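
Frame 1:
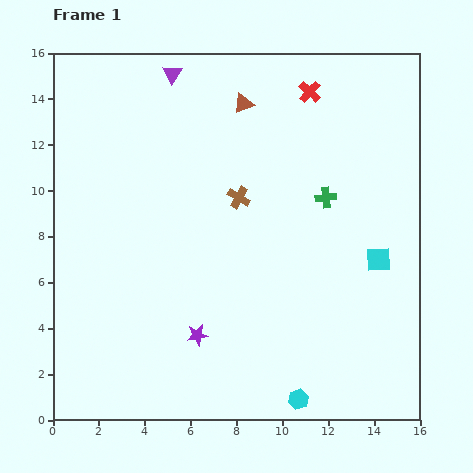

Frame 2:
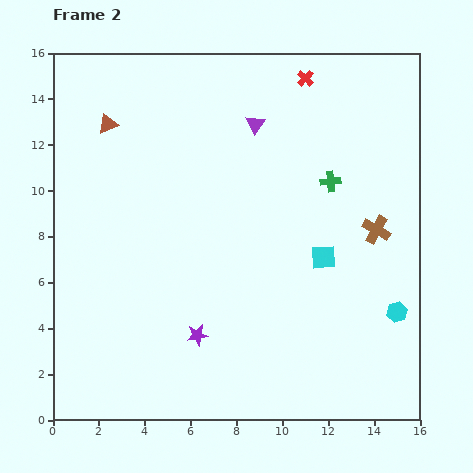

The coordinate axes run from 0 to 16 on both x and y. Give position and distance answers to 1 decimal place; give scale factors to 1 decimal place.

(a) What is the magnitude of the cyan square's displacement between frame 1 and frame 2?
2.4

The cyan square moved from (14.2, 7.0) to (11.8, 7.1), a distance of √(2.4² + 0.1²) ≈ 2.4.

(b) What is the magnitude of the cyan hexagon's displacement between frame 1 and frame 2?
5.7

The cyan hexagon moved from (10.7, 0.9) to (15.0, 4.7), a distance of √(4.3² + 3.8²) ≈ 5.7.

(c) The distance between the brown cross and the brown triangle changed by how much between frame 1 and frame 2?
+8.5

Distance in frame 1: 4.1. Distance in frame 2: 12.6.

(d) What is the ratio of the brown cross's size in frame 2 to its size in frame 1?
1.3×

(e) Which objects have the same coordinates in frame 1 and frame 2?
the purple star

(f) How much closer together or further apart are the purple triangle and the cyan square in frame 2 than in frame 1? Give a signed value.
-5.6

Distance in frame 1: 12.1. Distance in frame 2: 6.5.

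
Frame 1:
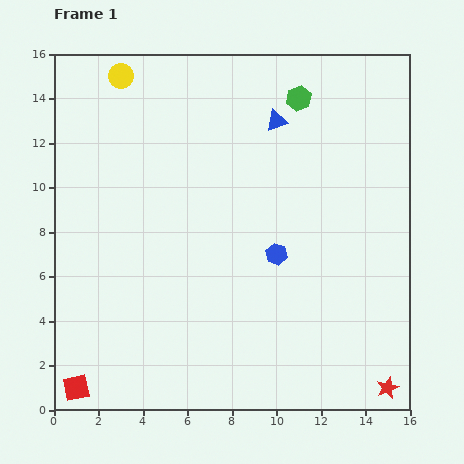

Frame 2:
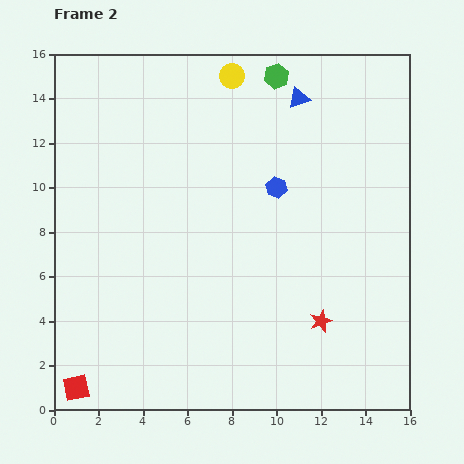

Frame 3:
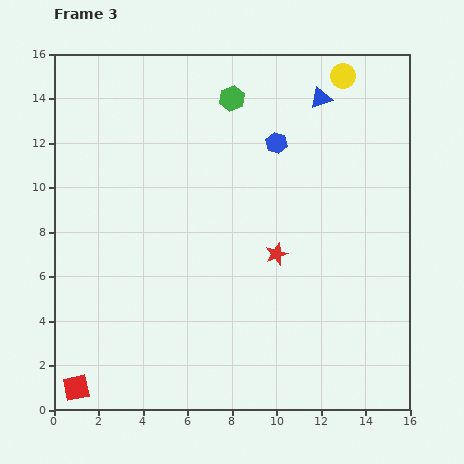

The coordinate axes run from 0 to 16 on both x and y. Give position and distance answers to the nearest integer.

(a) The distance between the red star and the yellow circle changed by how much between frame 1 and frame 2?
-6

Distance in frame 1: 18. Distance in frame 2: 12.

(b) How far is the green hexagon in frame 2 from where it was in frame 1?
1

The green hexagon moved from (11, 14) to (10, 15), a distance of √(1² + 1²) ≈ 1.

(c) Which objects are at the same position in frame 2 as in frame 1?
the red square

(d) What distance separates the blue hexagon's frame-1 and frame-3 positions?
5

The blue hexagon moved from (10, 7) to (10, 12), a distance of √(0² + 5²) ≈ 5.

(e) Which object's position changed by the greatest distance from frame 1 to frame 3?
the yellow circle

(moved 10; next 8)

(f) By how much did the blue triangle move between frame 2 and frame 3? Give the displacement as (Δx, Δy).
(1, 0)

The blue triangle was at (11, 14) in frame 2 and (12, 14) in frame 3.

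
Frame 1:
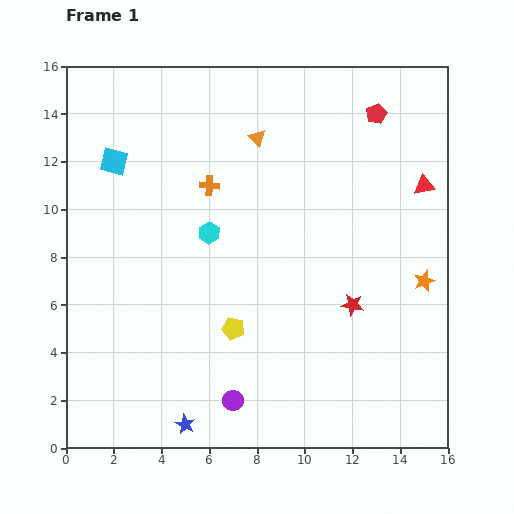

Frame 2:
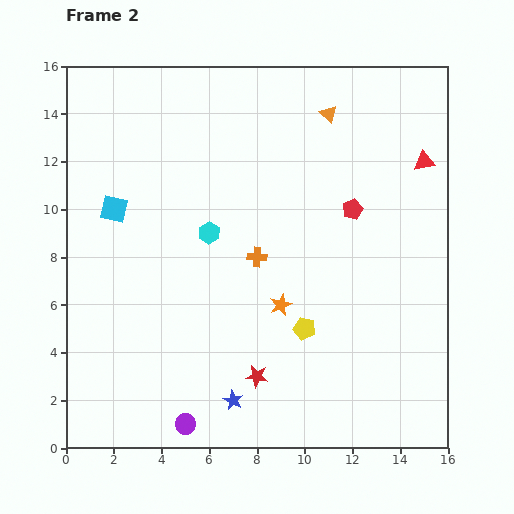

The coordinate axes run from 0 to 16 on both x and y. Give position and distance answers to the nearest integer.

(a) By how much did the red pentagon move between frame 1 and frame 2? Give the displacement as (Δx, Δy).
(-1, -4)

The red pentagon was at (13, 14) in frame 1 and (12, 10) in frame 2.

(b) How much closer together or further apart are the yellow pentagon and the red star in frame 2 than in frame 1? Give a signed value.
-2

Distance in frame 1: 5. Distance in frame 2: 3.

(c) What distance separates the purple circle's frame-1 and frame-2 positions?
2

The purple circle moved from (7, 2) to (5, 1), a distance of √(2² + 1²) ≈ 2.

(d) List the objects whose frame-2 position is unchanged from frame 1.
the cyan hexagon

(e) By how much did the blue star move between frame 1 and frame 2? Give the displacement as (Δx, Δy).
(2, 1)

The blue star was at (5, 1) in frame 1 and (7, 2) in frame 2.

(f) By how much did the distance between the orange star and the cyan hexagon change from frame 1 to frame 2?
-5

Distance in frame 1: 9. Distance in frame 2: 4.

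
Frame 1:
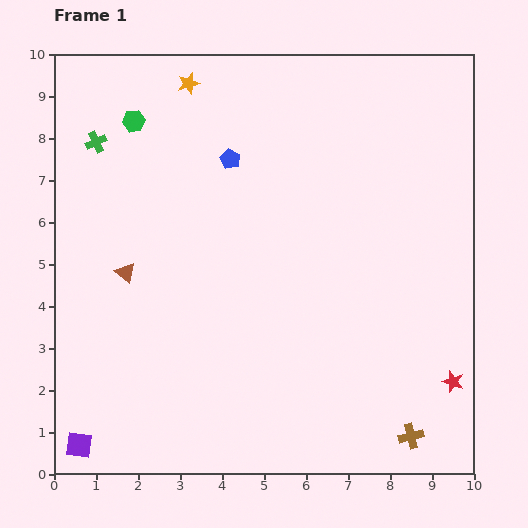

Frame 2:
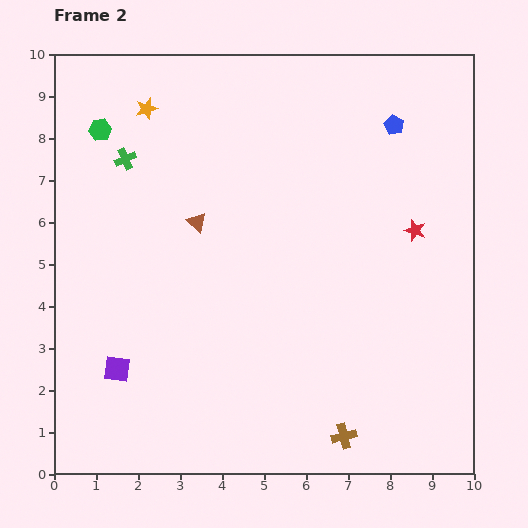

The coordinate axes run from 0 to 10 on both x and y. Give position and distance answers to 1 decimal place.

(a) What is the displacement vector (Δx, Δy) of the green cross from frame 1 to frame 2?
(0.7, -0.4)

The green cross was at (1.0, 7.9) in frame 1 and (1.7, 7.5) in frame 2.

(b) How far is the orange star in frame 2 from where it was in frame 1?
1.2

The orange star moved from (3.2, 9.3) to (2.2, 8.7), a distance of √(1.0² + 0.6²) ≈ 1.2.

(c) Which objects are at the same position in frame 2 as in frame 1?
none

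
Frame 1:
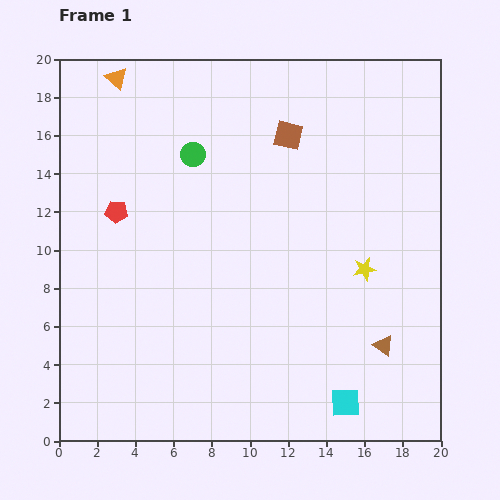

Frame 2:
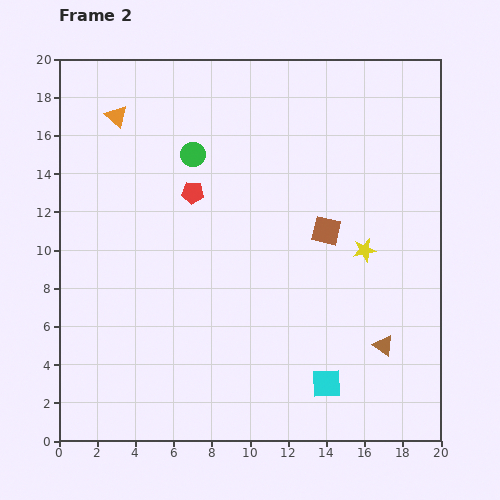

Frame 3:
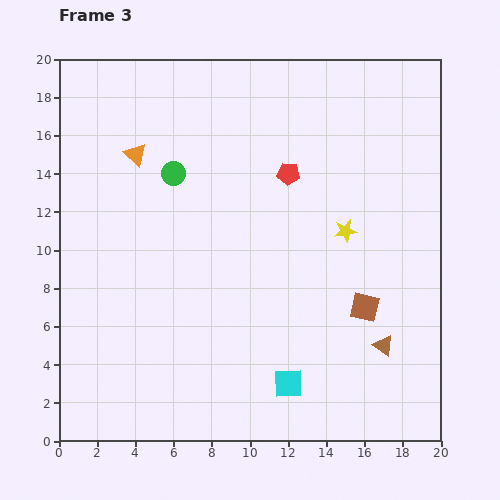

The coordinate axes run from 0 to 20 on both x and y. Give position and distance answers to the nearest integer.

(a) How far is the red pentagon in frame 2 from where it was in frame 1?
4

The red pentagon moved from (3, 12) to (7, 13), a distance of √(4² + 1²) ≈ 4.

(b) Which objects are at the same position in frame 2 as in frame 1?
the green circle, the brown triangle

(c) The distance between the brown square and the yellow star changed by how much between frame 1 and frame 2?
-6

Distance in frame 1: 8. Distance in frame 2: 2.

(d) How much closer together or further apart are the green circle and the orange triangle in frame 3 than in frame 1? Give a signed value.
-4

Distance in frame 1: 6. Distance in frame 3: 2.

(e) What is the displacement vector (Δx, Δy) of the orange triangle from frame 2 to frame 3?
(1, -2)

The orange triangle was at (3, 17) in frame 2 and (4, 15) in frame 3.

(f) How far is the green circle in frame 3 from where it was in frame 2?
1

The green circle moved from (7, 15) to (6, 14), a distance of √(1² + 1²) ≈ 1.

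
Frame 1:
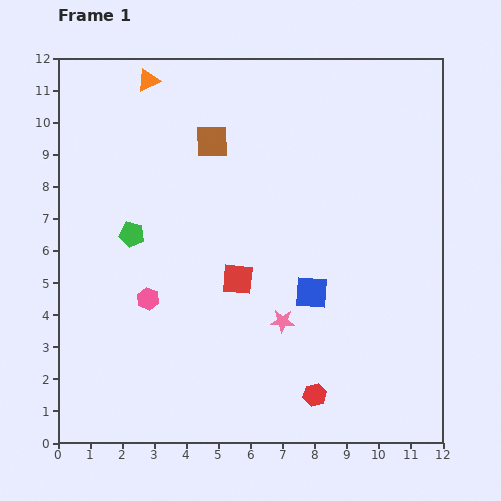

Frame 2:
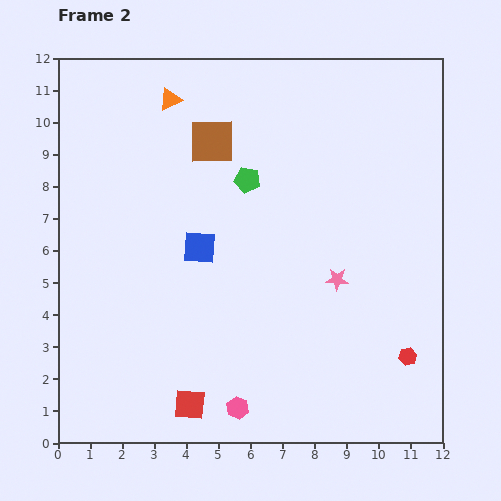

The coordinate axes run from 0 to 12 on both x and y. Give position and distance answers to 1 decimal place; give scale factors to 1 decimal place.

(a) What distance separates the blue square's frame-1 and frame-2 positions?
3.8

The blue square moved from (7.9, 4.7) to (4.4, 6.1), a distance of √(3.5² + 1.4²) ≈ 3.8.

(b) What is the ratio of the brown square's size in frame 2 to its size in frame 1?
1.4×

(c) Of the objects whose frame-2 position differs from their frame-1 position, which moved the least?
the orange triangle

(moved 0.9)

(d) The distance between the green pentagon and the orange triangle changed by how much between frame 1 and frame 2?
-1.3

Distance in frame 1: 4.8. Distance in frame 2: 3.5.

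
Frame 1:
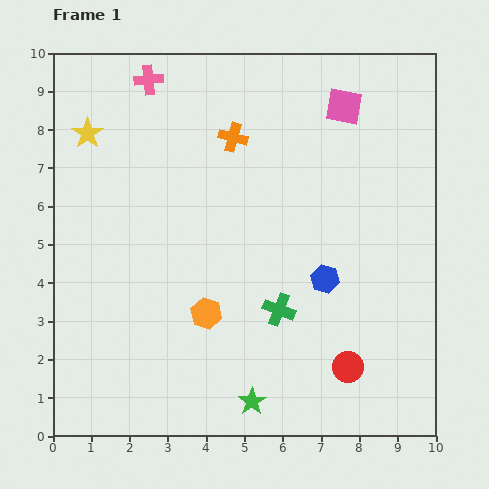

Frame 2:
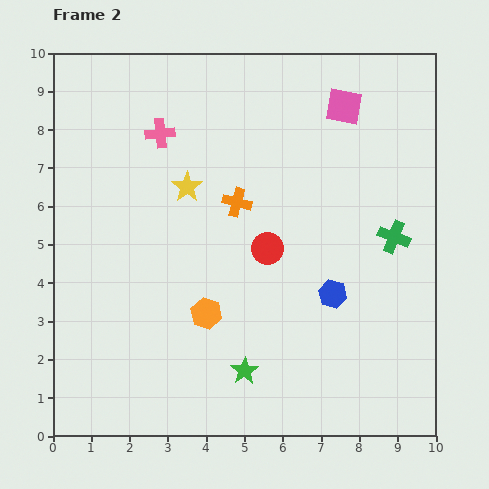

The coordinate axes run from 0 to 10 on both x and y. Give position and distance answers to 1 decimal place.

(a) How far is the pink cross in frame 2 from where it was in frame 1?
1.4

The pink cross moved from (2.5, 9.3) to (2.8, 7.9), a distance of √(0.3² + 1.4²) ≈ 1.4.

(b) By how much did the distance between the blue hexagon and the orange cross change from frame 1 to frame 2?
-0.9

Distance in frame 1: 4.4. Distance in frame 2: 3.5.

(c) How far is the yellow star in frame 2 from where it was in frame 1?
3.0

The yellow star moved from (0.9, 7.9) to (3.5, 6.5), a distance of √(2.6² + 1.4²) ≈ 3.0.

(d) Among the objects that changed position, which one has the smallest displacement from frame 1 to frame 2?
the blue hexagon

(moved 0.4)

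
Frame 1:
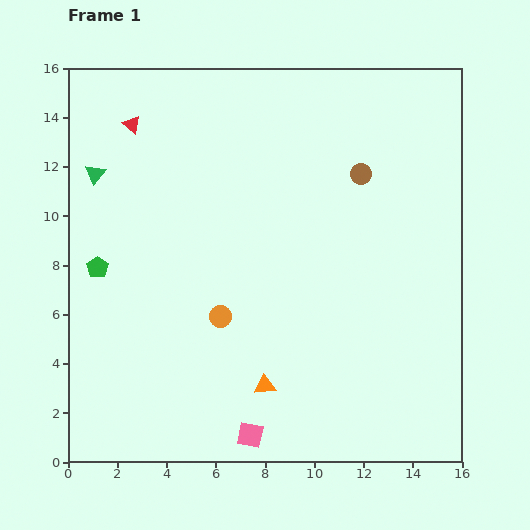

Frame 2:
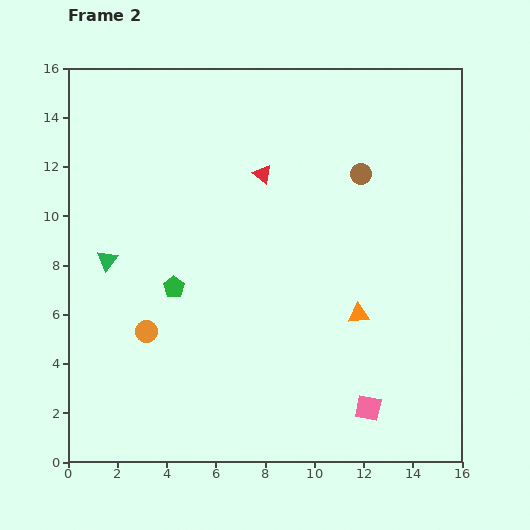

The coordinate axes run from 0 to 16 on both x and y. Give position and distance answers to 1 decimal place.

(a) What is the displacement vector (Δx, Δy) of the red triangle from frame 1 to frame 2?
(5.3, -2.0)

The red triangle was at (2.6, 13.7) in frame 1 and (7.9, 11.7) in frame 2.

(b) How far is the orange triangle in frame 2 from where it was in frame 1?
4.8

The orange triangle moved from (8.0, 3.1) to (11.8, 6.0), a distance of √(3.8² + 2.9²) ≈ 4.8.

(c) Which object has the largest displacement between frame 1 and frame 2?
the red triangle

(moved 5.7; next 4.9)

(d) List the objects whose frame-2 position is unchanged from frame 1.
the brown circle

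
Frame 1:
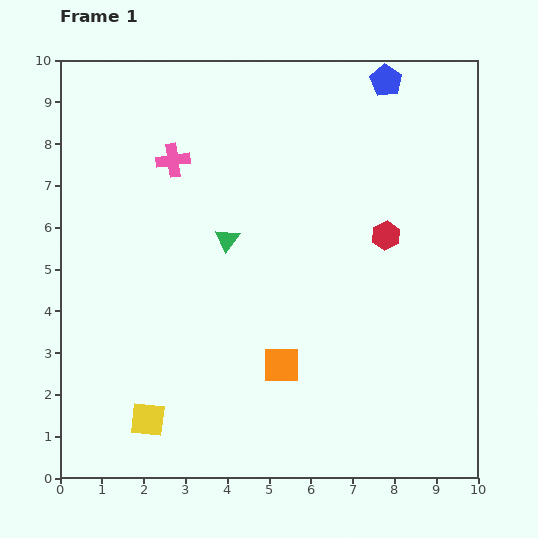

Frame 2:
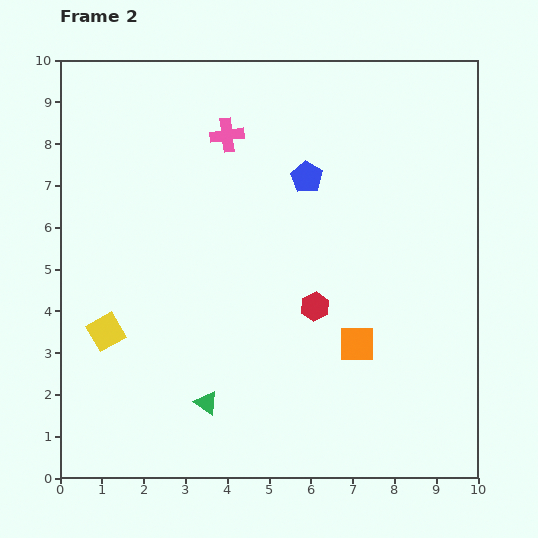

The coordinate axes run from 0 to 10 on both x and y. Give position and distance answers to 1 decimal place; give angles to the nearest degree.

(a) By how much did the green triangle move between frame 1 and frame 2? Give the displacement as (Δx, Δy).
(-0.5, -3.9)

The green triangle was at (4.0, 5.7) in frame 1 and (3.5, 1.8) in frame 2.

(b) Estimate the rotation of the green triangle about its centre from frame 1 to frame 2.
32° counter-clockwise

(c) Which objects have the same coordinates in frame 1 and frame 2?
none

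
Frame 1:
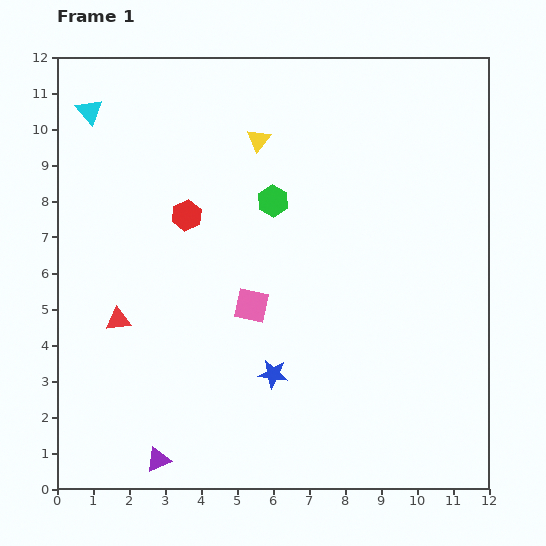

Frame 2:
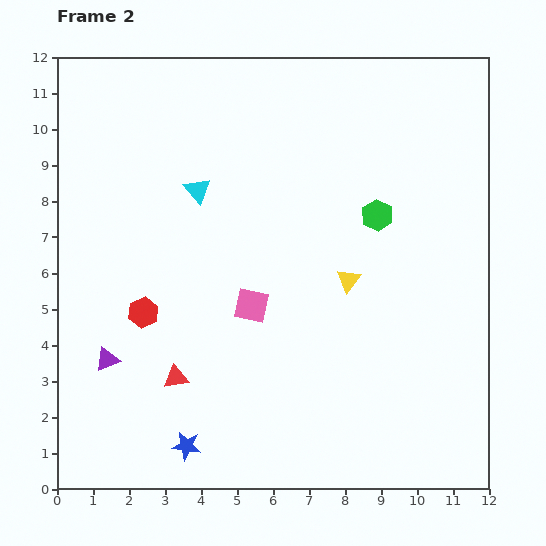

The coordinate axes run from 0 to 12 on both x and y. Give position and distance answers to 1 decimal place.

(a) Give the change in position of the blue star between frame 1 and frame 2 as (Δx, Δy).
(-2.4, -2.0)

The blue star was at (6.0, 3.2) in frame 1 and (3.6, 1.2) in frame 2.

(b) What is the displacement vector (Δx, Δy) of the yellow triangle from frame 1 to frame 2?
(2.5, -3.9)

The yellow triangle was at (5.6, 9.7) in frame 1 and (8.1, 5.8) in frame 2.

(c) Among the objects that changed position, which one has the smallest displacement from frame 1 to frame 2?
the red triangle

(moved 2.3)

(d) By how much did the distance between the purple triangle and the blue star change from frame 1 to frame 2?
-0.7

Distance in frame 1: 4.0. Distance in frame 2: 3.3.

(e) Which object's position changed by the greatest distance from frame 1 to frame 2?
the yellow triangle

(moved 4.6; next 3.7)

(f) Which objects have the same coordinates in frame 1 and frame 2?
the pink square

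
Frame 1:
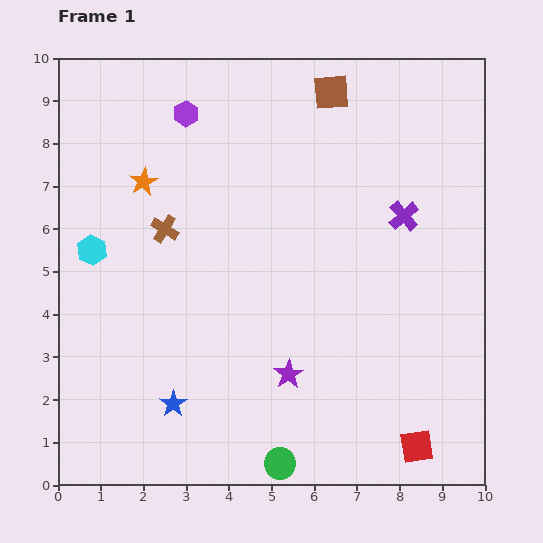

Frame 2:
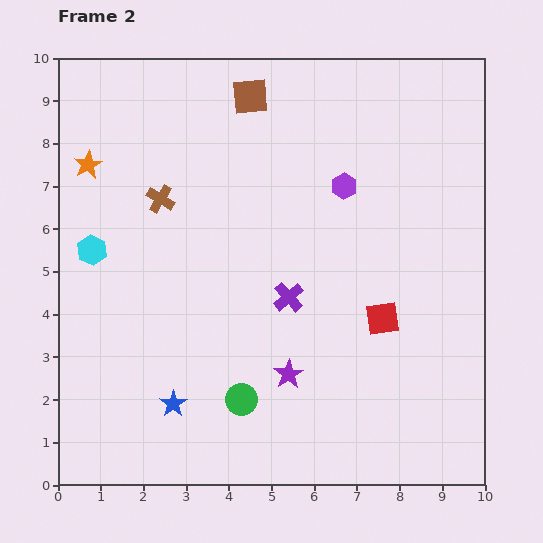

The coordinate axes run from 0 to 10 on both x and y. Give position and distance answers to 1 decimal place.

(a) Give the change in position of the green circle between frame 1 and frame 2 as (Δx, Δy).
(-0.9, 1.5)

The green circle was at (5.2, 0.5) in frame 1 and (4.3, 2.0) in frame 2.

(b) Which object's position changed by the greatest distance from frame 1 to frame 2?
the purple hexagon

(moved 4.1; next 3.3)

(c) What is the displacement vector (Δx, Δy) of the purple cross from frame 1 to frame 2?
(-2.7, -1.9)

The purple cross was at (8.1, 6.3) in frame 1 and (5.4, 4.4) in frame 2.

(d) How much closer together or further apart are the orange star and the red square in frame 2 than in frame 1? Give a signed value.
-1.1

Distance in frame 1: 8.9. Distance in frame 2: 7.8.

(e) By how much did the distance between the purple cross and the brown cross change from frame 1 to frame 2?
-1.8

Distance in frame 1: 5.6. Distance in frame 2: 3.8.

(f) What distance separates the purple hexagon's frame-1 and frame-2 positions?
4.1

The purple hexagon moved from (3.0, 8.7) to (6.7, 7.0), a distance of √(3.7² + 1.7²) ≈ 4.1.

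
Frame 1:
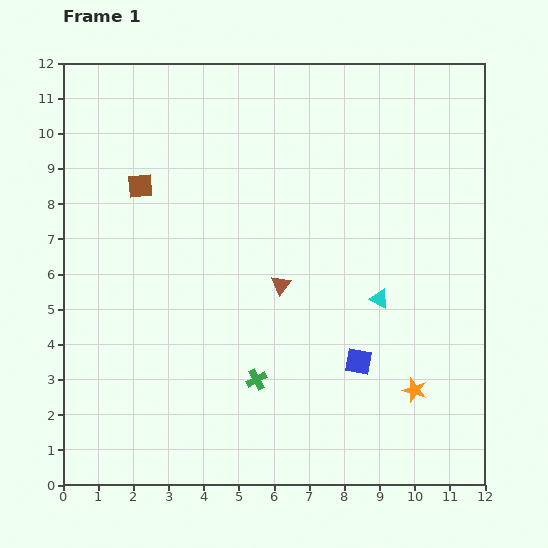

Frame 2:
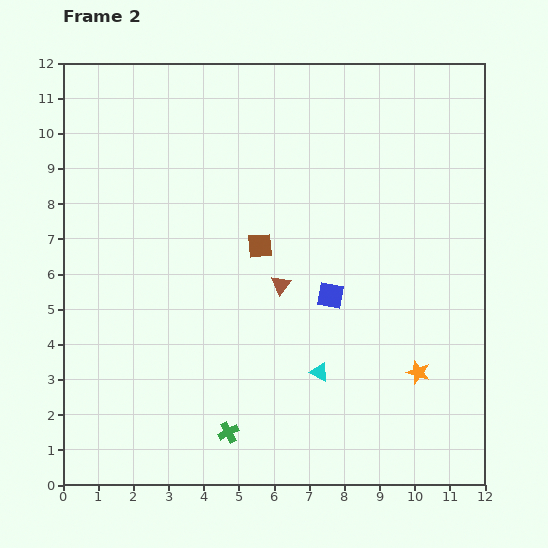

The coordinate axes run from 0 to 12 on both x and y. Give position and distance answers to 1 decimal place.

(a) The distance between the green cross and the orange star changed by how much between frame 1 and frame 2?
+1.2

Distance in frame 1: 4.5. Distance in frame 2: 5.7.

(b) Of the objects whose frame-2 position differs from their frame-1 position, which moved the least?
the orange star

(moved 0.5)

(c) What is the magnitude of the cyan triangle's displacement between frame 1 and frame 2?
2.7

The cyan triangle moved from (9.0, 5.3) to (7.3, 3.2), a distance of √(1.7² + 2.1²) ≈ 2.7.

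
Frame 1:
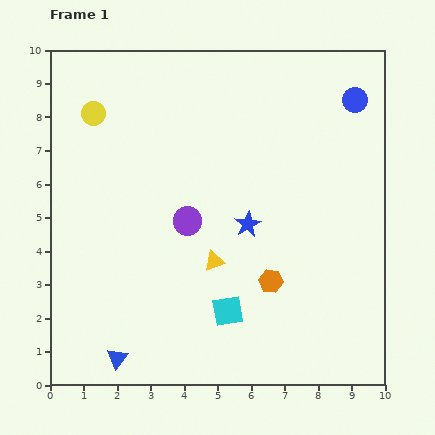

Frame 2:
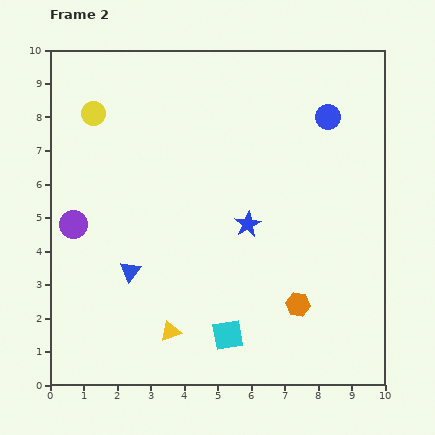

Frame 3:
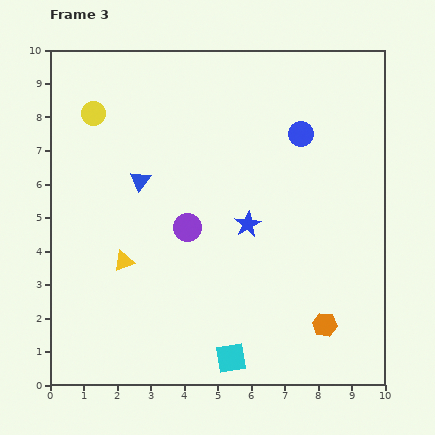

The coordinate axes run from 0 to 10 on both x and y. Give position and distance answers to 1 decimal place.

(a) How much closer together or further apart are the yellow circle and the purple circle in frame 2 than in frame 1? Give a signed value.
-0.9

Distance in frame 1: 4.3. Distance in frame 2: 3.4.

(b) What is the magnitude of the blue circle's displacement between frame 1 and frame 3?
1.9

The blue circle moved from (9.1, 8.5) to (7.5, 7.5), a distance of √(1.6² + 1.0²) ≈ 1.9.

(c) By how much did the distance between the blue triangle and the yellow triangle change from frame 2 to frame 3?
+0.3

Distance in frame 2: 2.2. Distance in frame 3: 2.5.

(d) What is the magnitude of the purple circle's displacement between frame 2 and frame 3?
3.4

The purple circle moved from (0.7, 4.8) to (4.1, 4.7), a distance of √(3.4² + 0.1²) ≈ 3.4.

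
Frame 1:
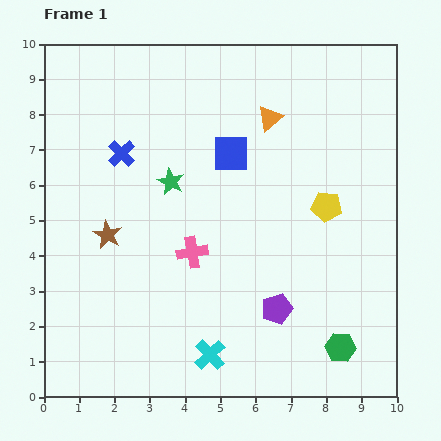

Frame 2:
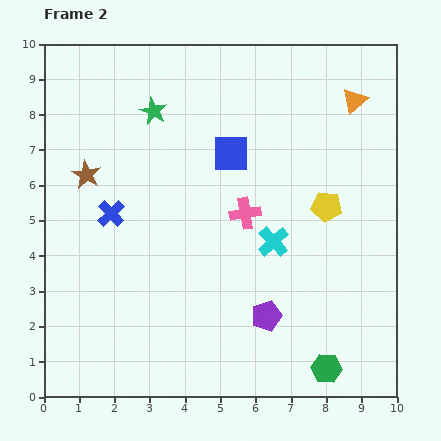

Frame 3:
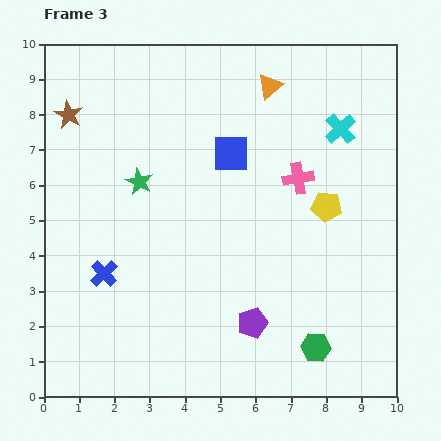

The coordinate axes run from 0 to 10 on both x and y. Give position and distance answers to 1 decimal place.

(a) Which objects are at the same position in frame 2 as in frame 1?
the blue square, the yellow pentagon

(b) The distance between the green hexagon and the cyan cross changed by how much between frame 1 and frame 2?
+0.2

Distance in frame 1: 3.7. Distance in frame 2: 3.9.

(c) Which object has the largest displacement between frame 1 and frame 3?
the cyan cross

(moved 7.4; next 3.7)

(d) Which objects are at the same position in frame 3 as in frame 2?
the blue square, the yellow pentagon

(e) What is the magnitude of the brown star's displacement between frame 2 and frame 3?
1.8

The brown star moved from (1.2, 6.3) to (0.7, 8.0), a distance of √(0.5² + 1.7²) ≈ 1.8.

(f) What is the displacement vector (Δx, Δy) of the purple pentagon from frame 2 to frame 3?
(-0.4, -0.2)

The purple pentagon was at (6.3, 2.3) in frame 2 and (5.9, 2.1) in frame 3.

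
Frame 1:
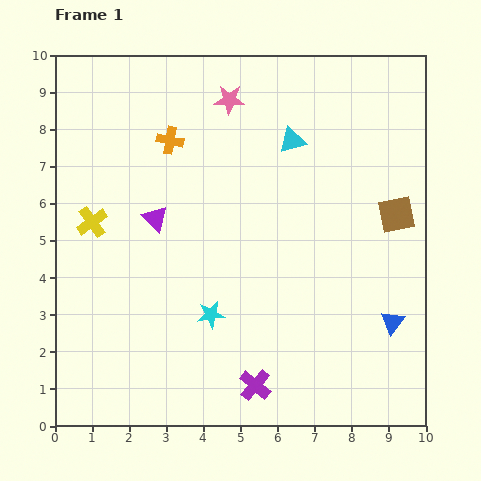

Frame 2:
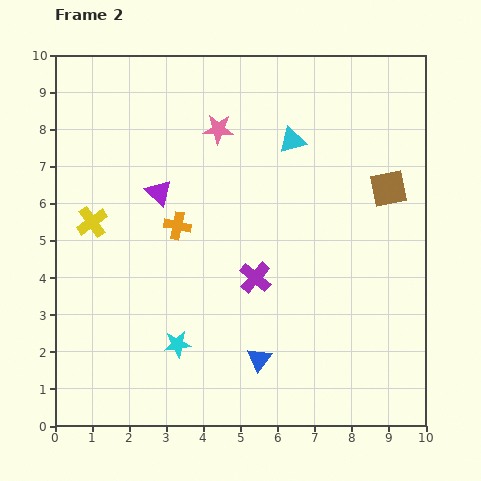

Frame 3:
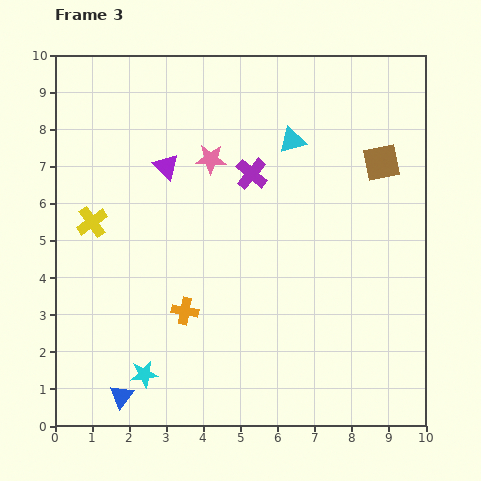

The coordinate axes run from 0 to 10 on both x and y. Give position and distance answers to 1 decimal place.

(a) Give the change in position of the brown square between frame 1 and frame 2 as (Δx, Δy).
(-0.2, 0.7)

The brown square was at (9.2, 5.7) in frame 1 and (9.0, 6.4) in frame 2.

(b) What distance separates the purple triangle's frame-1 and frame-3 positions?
1.4

The purple triangle moved from (2.7, 5.6) to (3.0, 7.0), a distance of √(0.3² + 1.4²) ≈ 1.4.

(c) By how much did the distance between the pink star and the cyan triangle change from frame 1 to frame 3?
+0.3

Distance in frame 1: 2.0. Distance in frame 3: 2.3.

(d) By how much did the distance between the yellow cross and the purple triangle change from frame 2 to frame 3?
+0.5

Distance in frame 2: 2.0. Distance in frame 3: 2.5.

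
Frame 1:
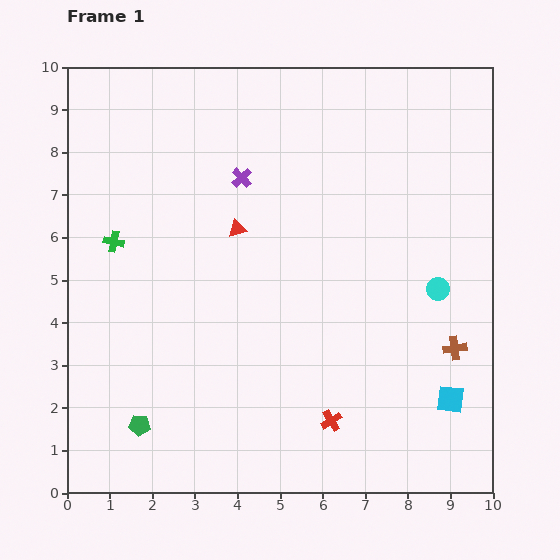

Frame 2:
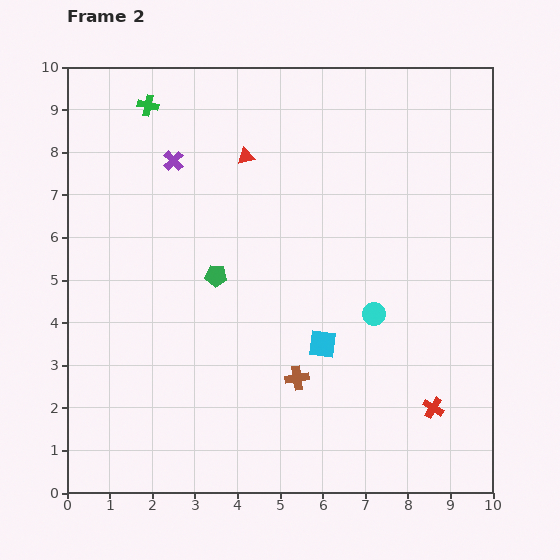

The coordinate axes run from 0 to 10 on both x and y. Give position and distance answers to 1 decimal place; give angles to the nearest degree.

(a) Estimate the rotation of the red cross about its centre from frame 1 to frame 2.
26° counter-clockwise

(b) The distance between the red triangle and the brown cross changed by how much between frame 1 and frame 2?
-0.5

Distance in frame 1: 5.8. Distance in frame 2: 5.3.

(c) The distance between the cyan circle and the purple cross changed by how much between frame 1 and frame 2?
+0.6

Distance in frame 1: 5.3. Distance in frame 2: 5.9.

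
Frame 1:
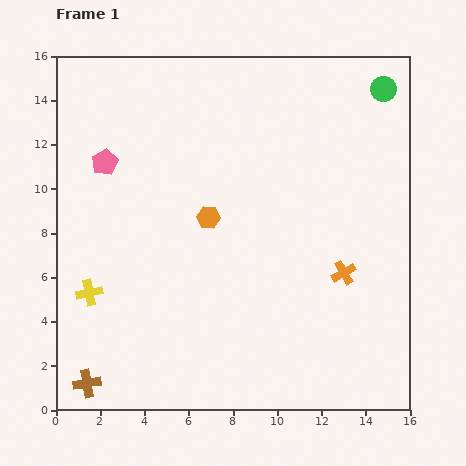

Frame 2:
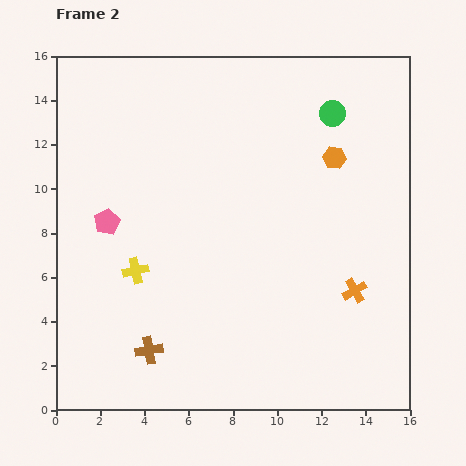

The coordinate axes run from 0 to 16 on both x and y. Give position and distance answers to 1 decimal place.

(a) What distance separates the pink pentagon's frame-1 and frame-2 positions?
2.7

The pink pentagon moved from (2.2, 11.2) to (2.3, 8.5), a distance of √(0.1² + 2.7²) ≈ 2.7.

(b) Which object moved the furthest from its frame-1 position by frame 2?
the orange hexagon

(moved 6.3; next 3.2)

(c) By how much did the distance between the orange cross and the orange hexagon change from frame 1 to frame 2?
-0.5

Distance in frame 1: 6.6. Distance in frame 2: 6.1.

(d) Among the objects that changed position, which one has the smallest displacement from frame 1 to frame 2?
the orange cross

(moved 0.9)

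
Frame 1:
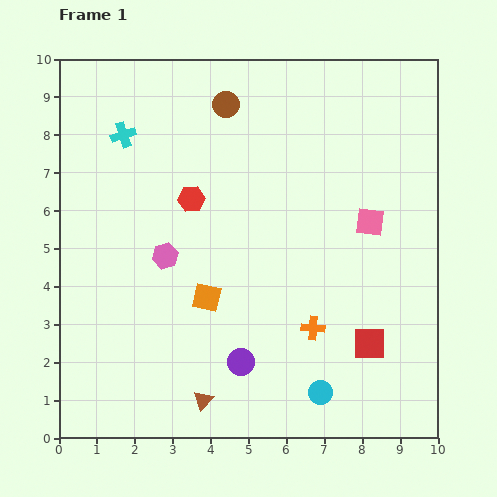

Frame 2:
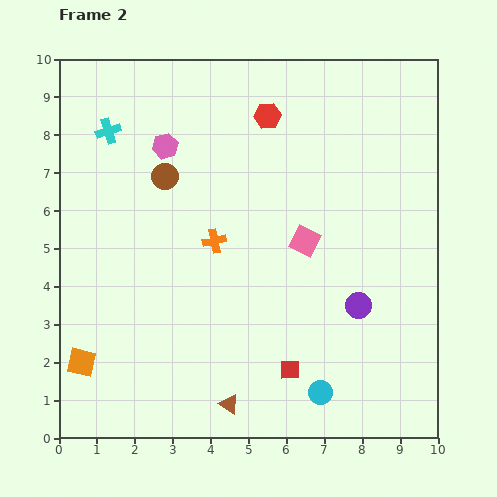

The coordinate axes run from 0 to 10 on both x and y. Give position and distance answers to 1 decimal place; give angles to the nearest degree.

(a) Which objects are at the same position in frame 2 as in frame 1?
the cyan circle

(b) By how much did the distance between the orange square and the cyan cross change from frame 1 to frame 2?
+1.3

Distance in frame 1: 4.8. Distance in frame 2: 6.1.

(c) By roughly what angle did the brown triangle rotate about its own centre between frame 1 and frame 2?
38° counter-clockwise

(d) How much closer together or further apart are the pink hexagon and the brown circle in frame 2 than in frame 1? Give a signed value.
-3.5

Distance in frame 1: 4.3. Distance in frame 2: 0.8.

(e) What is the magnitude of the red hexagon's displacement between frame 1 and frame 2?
3.0

The red hexagon moved from (3.5, 6.3) to (5.5, 8.5), a distance of √(2.0² + 2.2²) ≈ 3.0.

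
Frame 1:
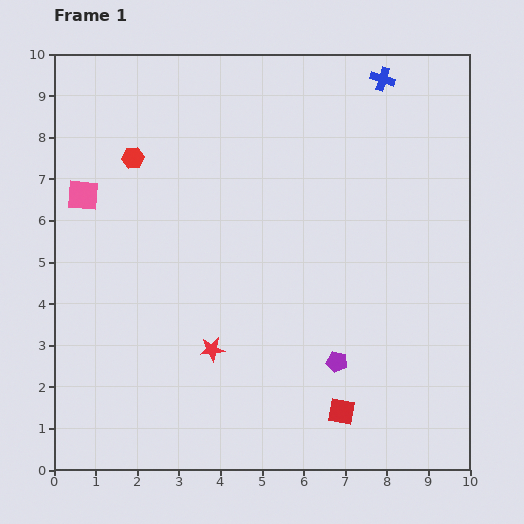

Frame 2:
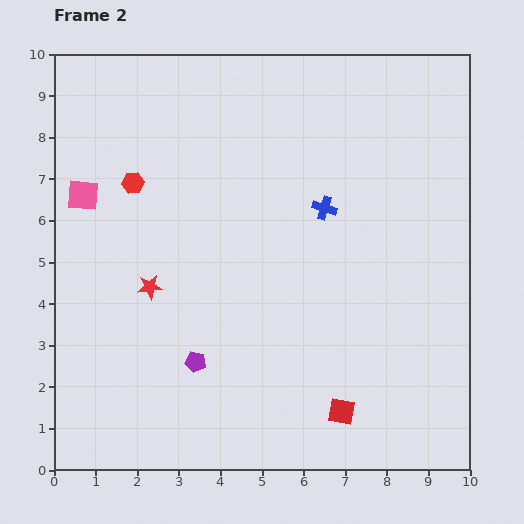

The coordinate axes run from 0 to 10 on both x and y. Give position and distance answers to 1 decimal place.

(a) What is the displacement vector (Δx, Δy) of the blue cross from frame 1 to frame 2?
(-1.4, -3.1)

The blue cross was at (7.9, 9.4) in frame 1 and (6.5, 6.3) in frame 2.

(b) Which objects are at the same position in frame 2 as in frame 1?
the pink square, the red square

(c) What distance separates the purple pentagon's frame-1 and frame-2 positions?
3.4

The purple pentagon moved from (6.8, 2.6) to (3.4, 2.6), a distance of √(3.4² + 0.0²) ≈ 3.4.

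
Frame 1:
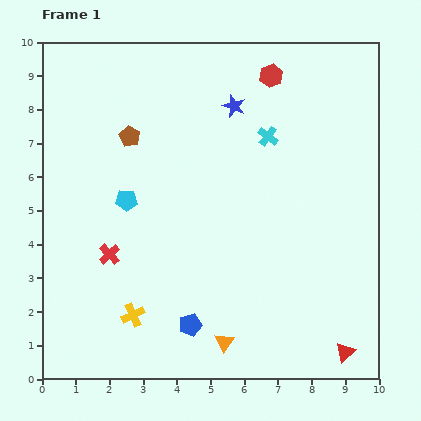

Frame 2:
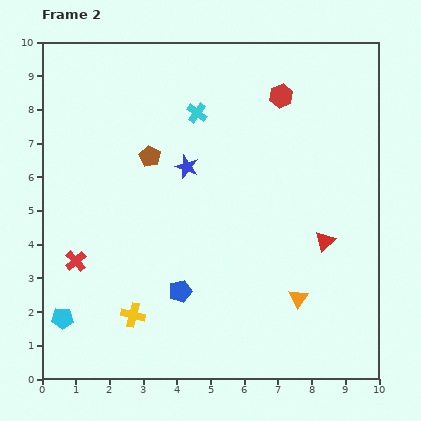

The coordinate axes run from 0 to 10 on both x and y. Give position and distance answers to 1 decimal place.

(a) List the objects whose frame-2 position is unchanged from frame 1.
the yellow cross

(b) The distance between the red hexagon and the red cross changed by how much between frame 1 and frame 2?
+0.6

Distance in frame 1: 7.2. Distance in frame 2: 7.8.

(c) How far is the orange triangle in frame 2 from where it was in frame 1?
2.6

The orange triangle moved from (5.4, 1.1) to (7.6, 2.4), a distance of √(2.2² + 1.3²) ≈ 2.6.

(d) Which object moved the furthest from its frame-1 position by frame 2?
the cyan pentagon

(moved 4.0; next 3.4)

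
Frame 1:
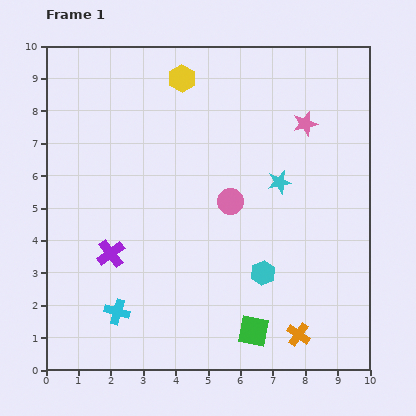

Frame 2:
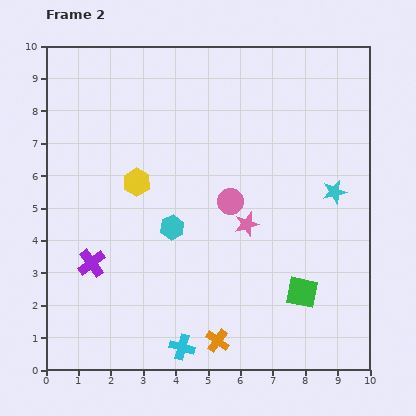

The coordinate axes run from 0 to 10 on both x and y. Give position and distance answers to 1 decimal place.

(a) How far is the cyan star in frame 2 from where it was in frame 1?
1.7

The cyan star moved from (7.2, 5.8) to (8.9, 5.5), a distance of √(1.7² + 0.3²) ≈ 1.7.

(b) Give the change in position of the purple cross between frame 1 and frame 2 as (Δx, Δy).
(-0.6, -0.3)

The purple cross was at (2.0, 3.6) in frame 1 and (1.4, 3.3) in frame 2.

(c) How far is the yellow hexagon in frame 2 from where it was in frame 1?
3.5

The yellow hexagon moved from (4.2, 9.0) to (2.8, 5.8), a distance of √(1.4² + 3.2²) ≈ 3.5.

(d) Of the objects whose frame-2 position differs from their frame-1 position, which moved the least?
the purple cross

(moved 0.7)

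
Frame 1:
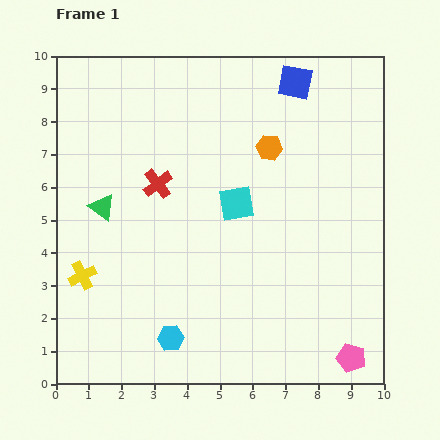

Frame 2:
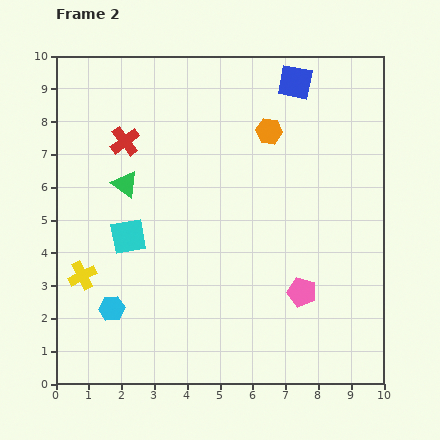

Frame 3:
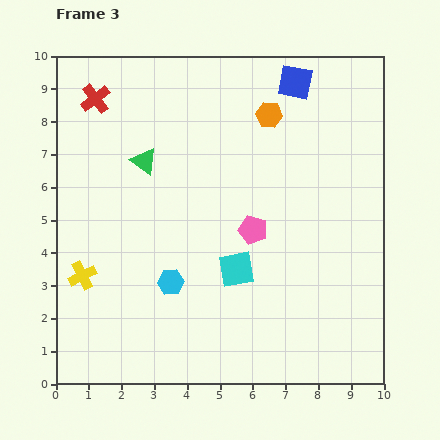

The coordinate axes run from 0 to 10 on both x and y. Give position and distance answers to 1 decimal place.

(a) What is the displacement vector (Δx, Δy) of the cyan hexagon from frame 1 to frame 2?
(-1.8, 0.9)

The cyan hexagon was at (3.5, 1.4) in frame 1 and (1.7, 2.3) in frame 2.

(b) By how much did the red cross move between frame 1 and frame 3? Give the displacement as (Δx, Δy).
(-1.9, 2.6)

The red cross was at (3.1, 6.1) in frame 1 and (1.2, 8.7) in frame 3.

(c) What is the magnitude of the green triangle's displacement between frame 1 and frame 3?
1.9

The green triangle moved from (1.4, 5.4) to (2.7, 6.8), a distance of √(1.3² + 1.4²) ≈ 1.9.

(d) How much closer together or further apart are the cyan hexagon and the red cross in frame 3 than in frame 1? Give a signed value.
+1.4

Distance in frame 1: 4.7. Distance in frame 3: 6.1.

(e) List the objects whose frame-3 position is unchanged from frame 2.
the yellow cross, the blue square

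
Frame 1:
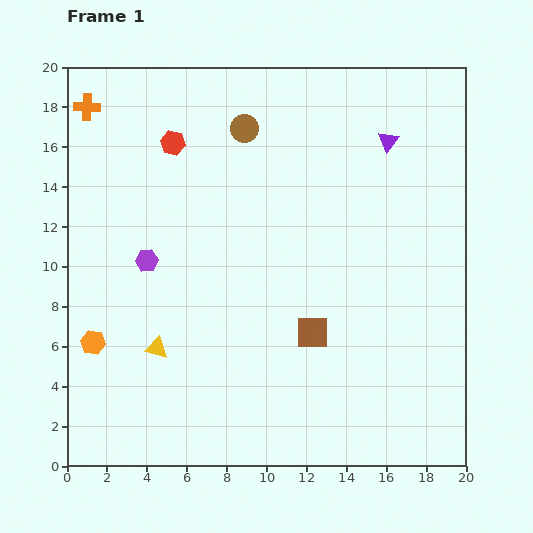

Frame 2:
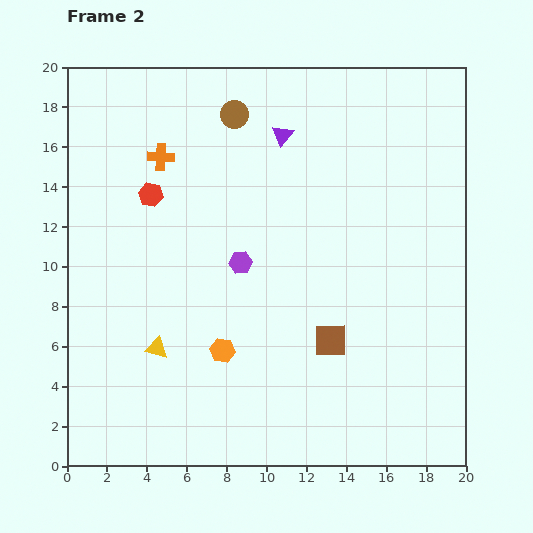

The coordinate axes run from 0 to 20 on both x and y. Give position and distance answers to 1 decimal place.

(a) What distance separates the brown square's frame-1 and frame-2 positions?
1.0

The brown square moved from (12.3, 6.7) to (13.2, 6.3), a distance of √(0.9² + 0.4²) ≈ 1.0.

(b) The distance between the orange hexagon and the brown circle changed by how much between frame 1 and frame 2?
-1.3

Distance in frame 1: 13.1. Distance in frame 2: 11.8.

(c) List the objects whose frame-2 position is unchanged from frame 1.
the yellow triangle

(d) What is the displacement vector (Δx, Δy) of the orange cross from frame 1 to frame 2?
(3.7, -2.5)

The orange cross was at (1.0, 18.0) in frame 1 and (4.7, 15.5) in frame 2.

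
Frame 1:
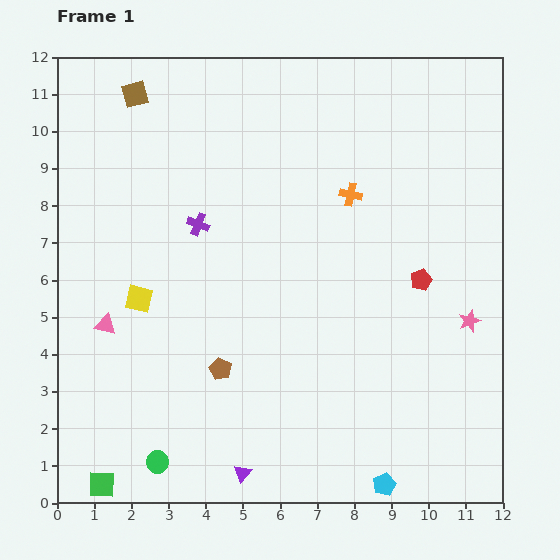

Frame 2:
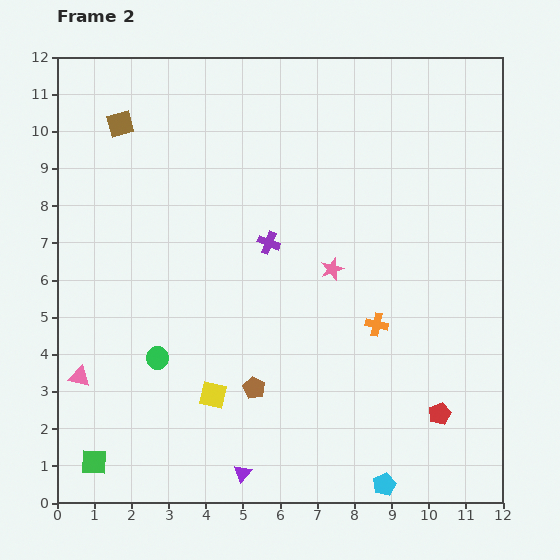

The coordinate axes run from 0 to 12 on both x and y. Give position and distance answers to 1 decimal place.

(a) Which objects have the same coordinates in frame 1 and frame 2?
the cyan pentagon, the purple triangle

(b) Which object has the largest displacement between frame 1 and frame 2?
the pink star

(moved 4.0; next 3.6)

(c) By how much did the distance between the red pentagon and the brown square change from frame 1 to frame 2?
+2.4

Distance in frame 1: 9.2. Distance in frame 2: 11.6.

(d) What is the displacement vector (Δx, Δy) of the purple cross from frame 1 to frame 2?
(1.9, -0.5)

The purple cross was at (3.8, 7.5) in frame 1 and (5.7, 7.0) in frame 2.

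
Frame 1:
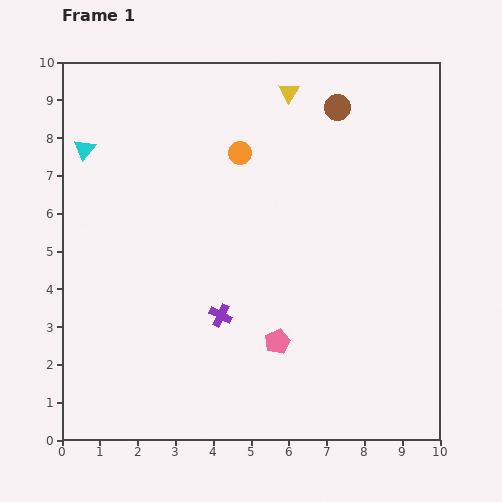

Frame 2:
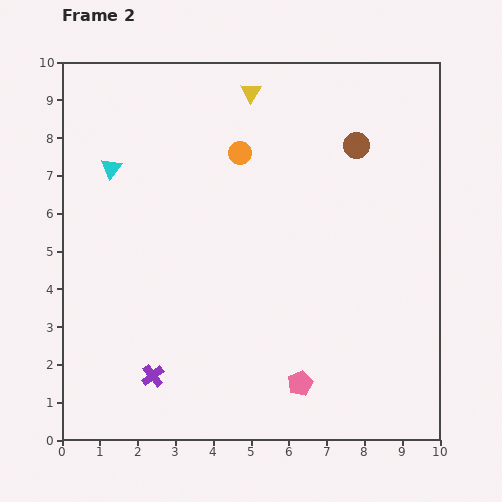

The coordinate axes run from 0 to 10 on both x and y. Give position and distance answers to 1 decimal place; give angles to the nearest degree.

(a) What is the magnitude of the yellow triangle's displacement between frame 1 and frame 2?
1.0

The yellow triangle moved from (6.0, 9.2) to (5.0, 9.2), a distance of √(1.0² + 0.0²) ≈ 1.0.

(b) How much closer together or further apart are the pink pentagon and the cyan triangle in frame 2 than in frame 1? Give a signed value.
+0.4

Distance in frame 1: 7.2. Distance in frame 2: 7.6.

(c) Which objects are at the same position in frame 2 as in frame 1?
the orange circle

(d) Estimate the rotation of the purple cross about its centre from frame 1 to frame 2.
26° clockwise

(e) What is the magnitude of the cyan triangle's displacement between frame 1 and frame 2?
0.9

The cyan triangle moved from (0.6, 7.7) to (1.3, 7.2), a distance of √(0.7² + 0.5²) ≈ 0.9.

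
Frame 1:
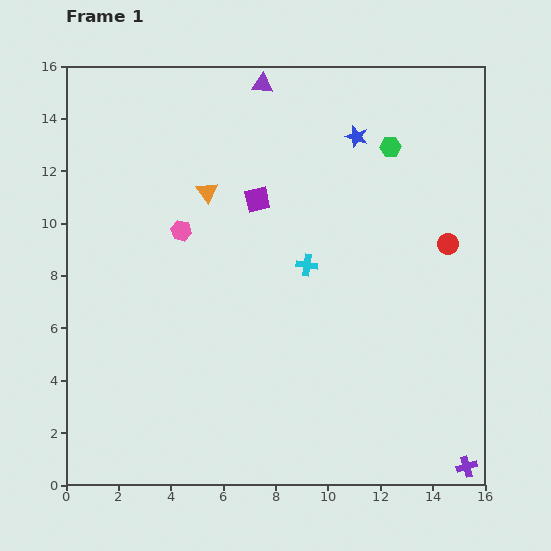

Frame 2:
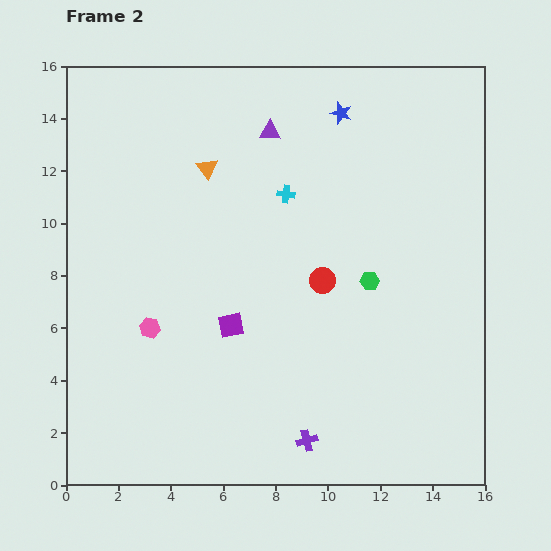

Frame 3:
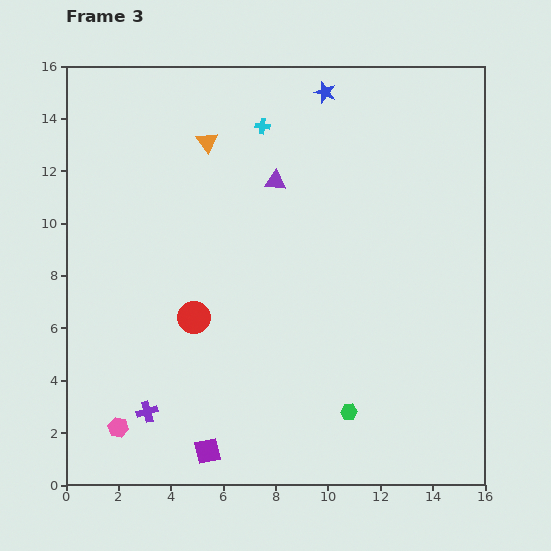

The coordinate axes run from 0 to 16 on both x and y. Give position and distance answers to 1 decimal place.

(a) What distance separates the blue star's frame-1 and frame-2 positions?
1.1

The blue star moved from (11.1, 13.3) to (10.5, 14.2), a distance of √(0.6² + 0.9²) ≈ 1.1.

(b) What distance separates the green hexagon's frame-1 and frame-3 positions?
10.2

The green hexagon moved from (12.4, 12.9) to (10.8, 2.8), a distance of √(1.6² + 10.1²) ≈ 10.2.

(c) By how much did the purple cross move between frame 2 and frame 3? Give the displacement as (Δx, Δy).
(-6.1, 1.1)

The purple cross was at (9.2, 1.7) in frame 2 and (3.1, 2.8) in frame 3.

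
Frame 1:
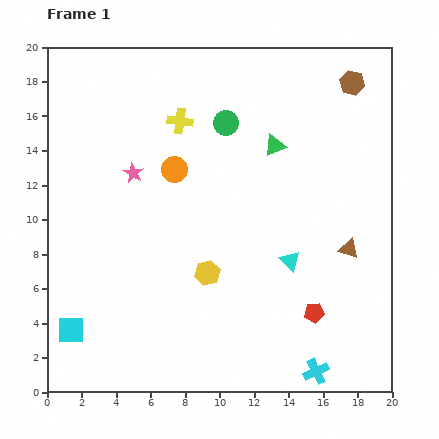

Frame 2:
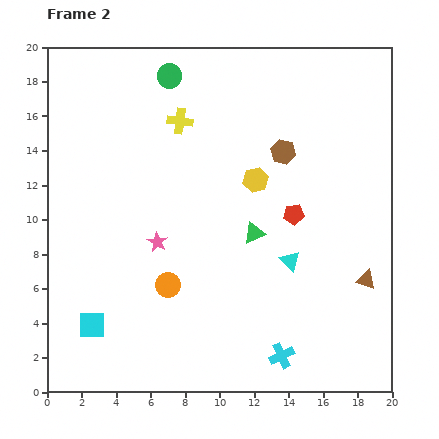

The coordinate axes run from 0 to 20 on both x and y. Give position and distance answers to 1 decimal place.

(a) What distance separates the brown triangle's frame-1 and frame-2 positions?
2.1

The brown triangle moved from (17.5, 8.3) to (18.5, 6.5), a distance of √(1.0² + 1.8²) ≈ 2.1.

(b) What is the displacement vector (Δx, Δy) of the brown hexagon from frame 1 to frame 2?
(-4.0, -4.0)

The brown hexagon was at (17.7, 17.9) in frame 1 and (13.7, 13.9) in frame 2.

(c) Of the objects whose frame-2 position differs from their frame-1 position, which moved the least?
the cyan square

(moved 1.2)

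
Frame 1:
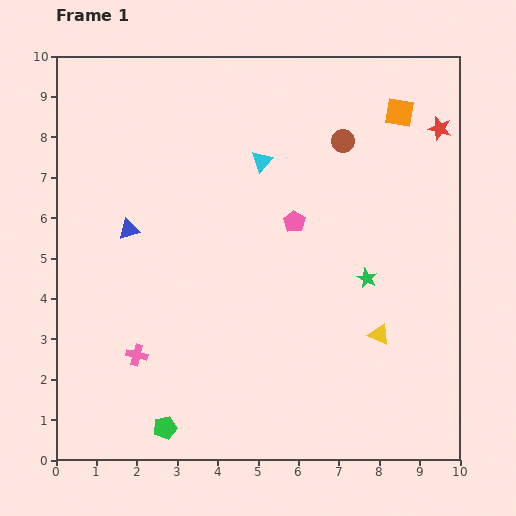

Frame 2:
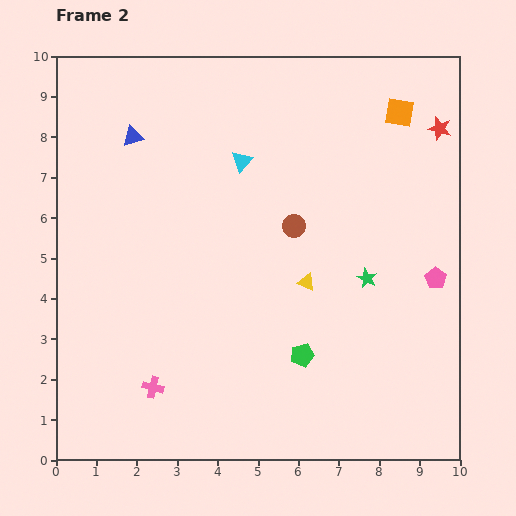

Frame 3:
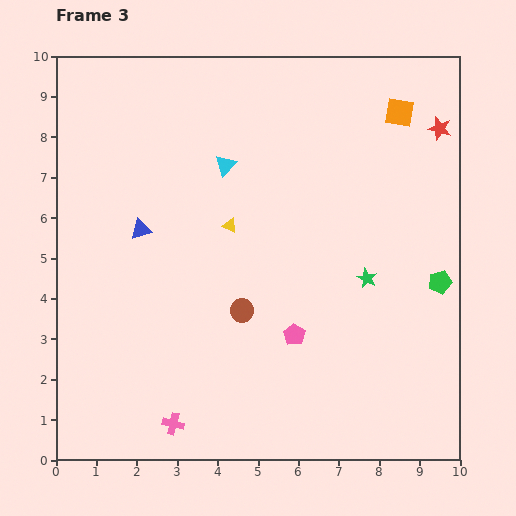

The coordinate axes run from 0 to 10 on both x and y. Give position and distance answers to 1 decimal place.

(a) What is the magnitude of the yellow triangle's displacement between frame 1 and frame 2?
2.2

The yellow triangle moved from (8.0, 3.1) to (6.2, 4.4), a distance of √(1.8² + 1.3²) ≈ 2.2.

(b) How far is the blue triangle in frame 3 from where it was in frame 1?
0.3

The blue triangle moved from (1.8, 5.7) to (2.1, 5.7), a distance of √(0.3² + 0.0²) ≈ 0.3.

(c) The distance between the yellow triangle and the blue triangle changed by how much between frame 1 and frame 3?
-4.5

Distance in frame 1: 6.7. Distance in frame 3: 2.2.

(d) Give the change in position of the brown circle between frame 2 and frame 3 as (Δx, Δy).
(-1.3, -2.1)

The brown circle was at (5.9, 5.8) in frame 2 and (4.6, 3.7) in frame 3.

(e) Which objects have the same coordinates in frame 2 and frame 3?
the orange square, the green star, the red star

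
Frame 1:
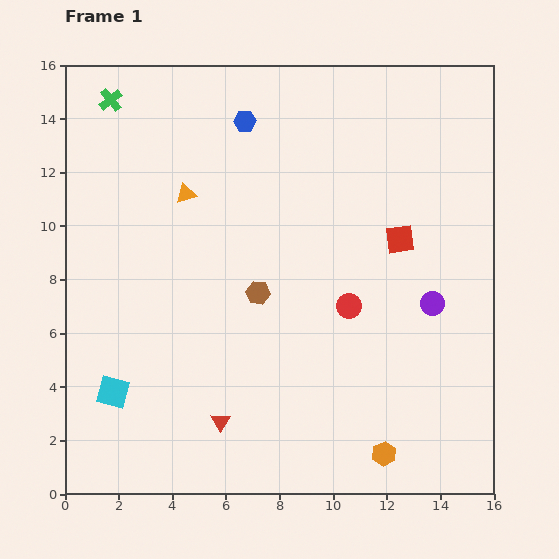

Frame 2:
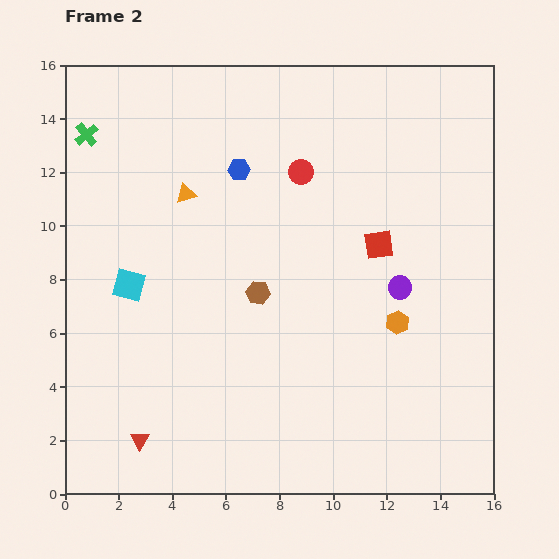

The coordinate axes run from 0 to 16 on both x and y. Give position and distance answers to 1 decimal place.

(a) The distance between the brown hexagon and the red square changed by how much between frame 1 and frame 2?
-0.9

Distance in frame 1: 5.7. Distance in frame 2: 4.8.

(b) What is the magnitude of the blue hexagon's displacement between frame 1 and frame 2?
1.8

The blue hexagon moved from (6.7, 13.9) to (6.5, 12.1), a distance of √(0.2² + 1.8²) ≈ 1.8.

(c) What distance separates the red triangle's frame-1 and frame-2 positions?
3.1

The red triangle moved from (5.8, 2.7) to (2.8, 2.0), a distance of √(3.0² + 0.7²) ≈ 3.1.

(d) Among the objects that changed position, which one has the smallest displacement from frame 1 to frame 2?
the red square

(moved 0.8)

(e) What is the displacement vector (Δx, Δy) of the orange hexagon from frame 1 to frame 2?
(0.5, 4.9)

The orange hexagon was at (11.9, 1.5) in frame 1 and (12.4, 6.4) in frame 2.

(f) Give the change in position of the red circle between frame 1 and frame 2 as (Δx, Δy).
(-1.8, 5.0)

The red circle was at (10.6, 7.0) in frame 1 and (8.8, 12.0) in frame 2.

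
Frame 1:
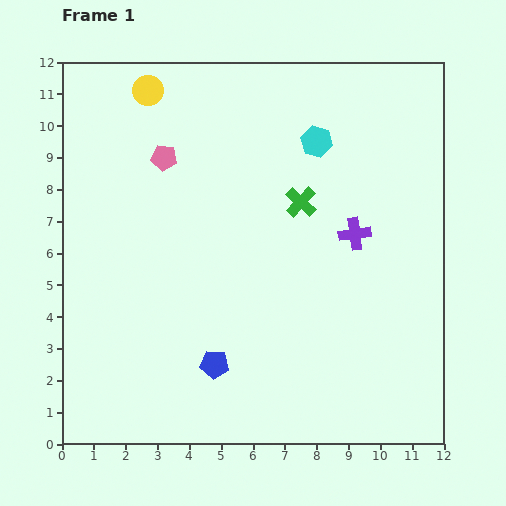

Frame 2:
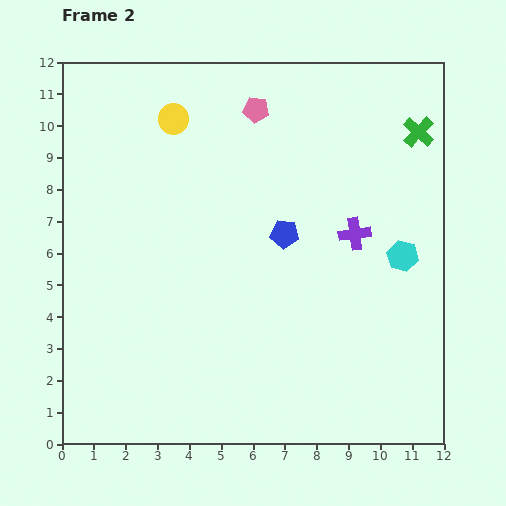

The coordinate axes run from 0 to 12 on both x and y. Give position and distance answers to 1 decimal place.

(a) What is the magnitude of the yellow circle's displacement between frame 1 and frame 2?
1.2

The yellow circle moved from (2.7, 11.1) to (3.5, 10.2), a distance of √(0.8² + 0.9²) ≈ 1.2.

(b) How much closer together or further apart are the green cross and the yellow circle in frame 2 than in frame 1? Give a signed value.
+1.8

Distance in frame 1: 5.9. Distance in frame 2: 7.7.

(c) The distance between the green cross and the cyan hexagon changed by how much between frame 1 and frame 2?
+1.9

Distance in frame 1: 2.0. Distance in frame 2: 3.9.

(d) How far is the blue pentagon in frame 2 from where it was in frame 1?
4.7

The blue pentagon moved from (4.8, 2.5) to (7.0, 6.6), a distance of √(2.2² + 4.1²) ≈ 4.7.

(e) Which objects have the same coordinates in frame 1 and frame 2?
the purple cross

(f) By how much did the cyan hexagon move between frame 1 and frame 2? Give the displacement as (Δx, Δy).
(2.7, -3.6)

The cyan hexagon was at (8.0, 9.5) in frame 1 and (10.7, 5.9) in frame 2.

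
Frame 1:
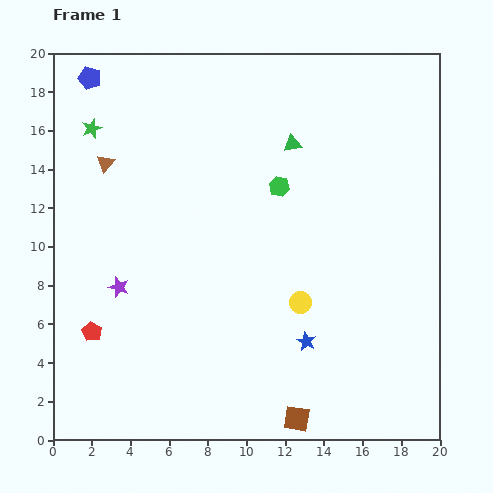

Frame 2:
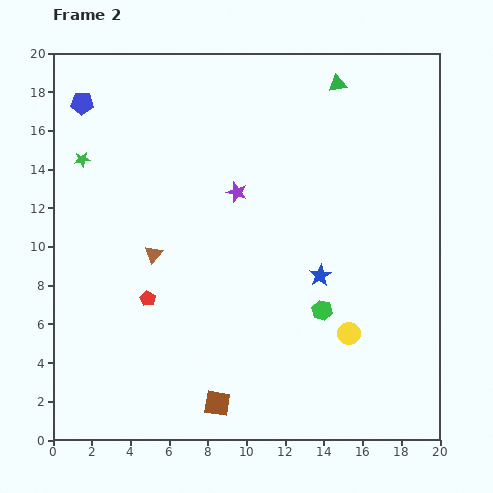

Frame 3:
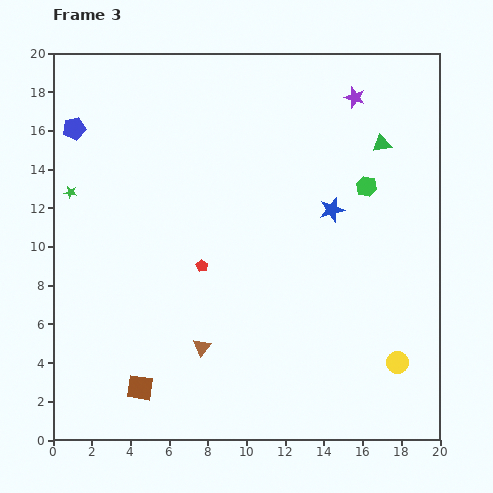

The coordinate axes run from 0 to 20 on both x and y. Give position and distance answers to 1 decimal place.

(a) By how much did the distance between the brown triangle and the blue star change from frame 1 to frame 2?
-5.2

Distance in frame 1: 13.9. Distance in frame 2: 8.7.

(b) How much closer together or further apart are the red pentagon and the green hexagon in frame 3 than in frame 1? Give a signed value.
-2.9

Distance in frame 1: 12.3. Distance in frame 3: 9.4.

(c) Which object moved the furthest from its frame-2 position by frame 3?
the purple star

(moved 7.8; next 6.8)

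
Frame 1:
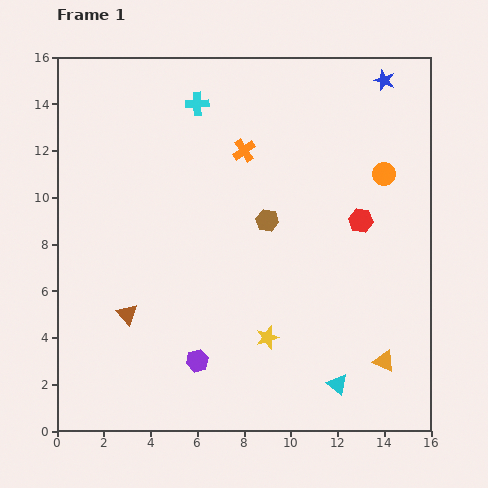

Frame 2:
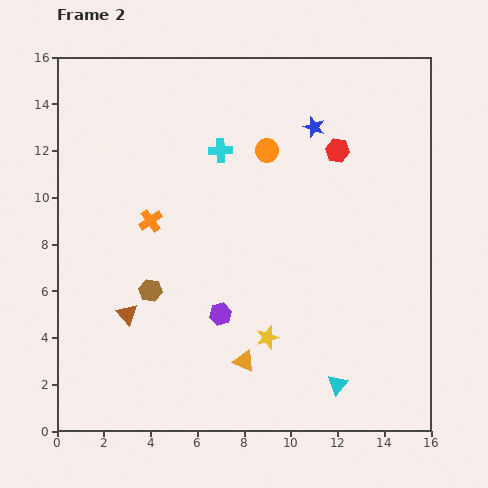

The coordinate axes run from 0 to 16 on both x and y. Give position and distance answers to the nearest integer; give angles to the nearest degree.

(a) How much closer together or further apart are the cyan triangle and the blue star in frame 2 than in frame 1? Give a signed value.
-2

Distance in frame 1: 13. Distance in frame 2: 11.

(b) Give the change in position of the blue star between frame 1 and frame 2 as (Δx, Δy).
(-3, -2)

The blue star was at (14, 15) in frame 1 and (11, 13) in frame 2.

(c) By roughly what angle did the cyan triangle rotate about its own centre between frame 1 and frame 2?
33° clockwise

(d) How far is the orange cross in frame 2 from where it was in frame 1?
5

The orange cross moved from (8, 12) to (4, 9), a distance of √(4² + 3²) ≈ 5.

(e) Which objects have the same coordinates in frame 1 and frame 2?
the brown triangle, the cyan triangle, the yellow star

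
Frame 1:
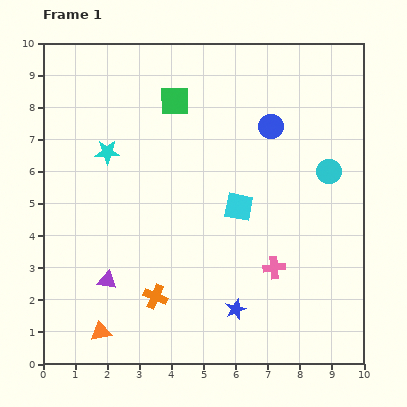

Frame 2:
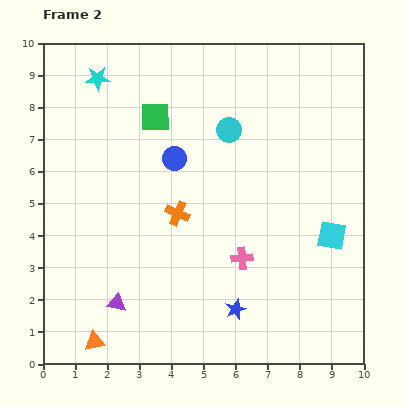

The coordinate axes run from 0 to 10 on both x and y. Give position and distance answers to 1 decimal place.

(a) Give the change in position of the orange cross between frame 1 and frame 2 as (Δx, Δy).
(0.7, 2.6)

The orange cross was at (3.5, 2.1) in frame 1 and (4.2, 4.7) in frame 2.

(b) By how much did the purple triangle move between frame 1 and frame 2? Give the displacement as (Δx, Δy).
(0.3, -0.7)

The purple triangle was at (2.0, 2.6) in frame 1 and (2.3, 1.9) in frame 2.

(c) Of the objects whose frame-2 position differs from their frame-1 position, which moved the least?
the orange triangle

(moved 0.4)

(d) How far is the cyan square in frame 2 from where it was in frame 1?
3.0

The cyan square moved from (6.1, 4.9) to (9.0, 4.0), a distance of √(2.9² + 0.9²) ≈ 3.0.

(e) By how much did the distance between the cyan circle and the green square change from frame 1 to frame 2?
-3.0

Distance in frame 1: 5.3. Distance in frame 2: 2.3.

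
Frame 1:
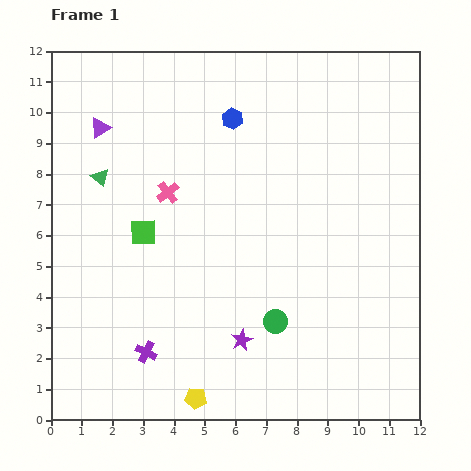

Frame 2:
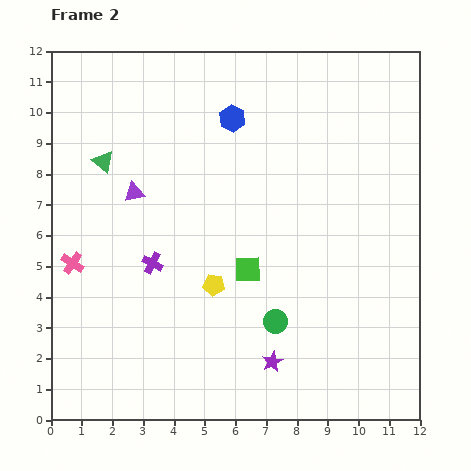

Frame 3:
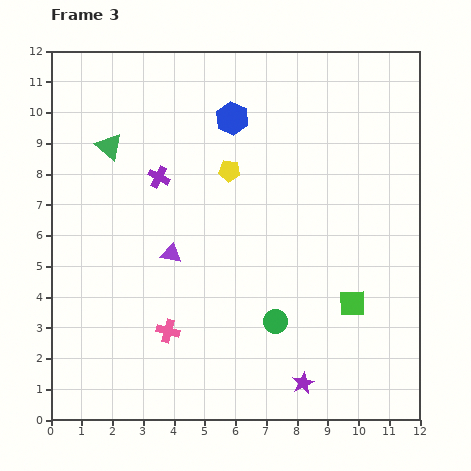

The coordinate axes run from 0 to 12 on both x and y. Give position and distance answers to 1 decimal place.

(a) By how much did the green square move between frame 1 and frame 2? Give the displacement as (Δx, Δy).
(3.4, -1.2)

The green square was at (3.0, 6.1) in frame 1 and (6.4, 4.9) in frame 2.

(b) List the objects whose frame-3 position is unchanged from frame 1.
the green circle, the blue hexagon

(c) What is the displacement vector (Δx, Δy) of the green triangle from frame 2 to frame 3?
(0.2, 0.5)

The green triangle was at (1.7, 8.4) in frame 2 and (1.9, 8.9) in frame 3.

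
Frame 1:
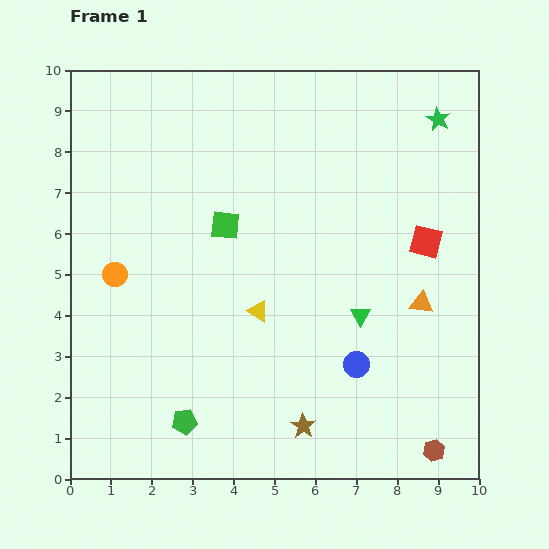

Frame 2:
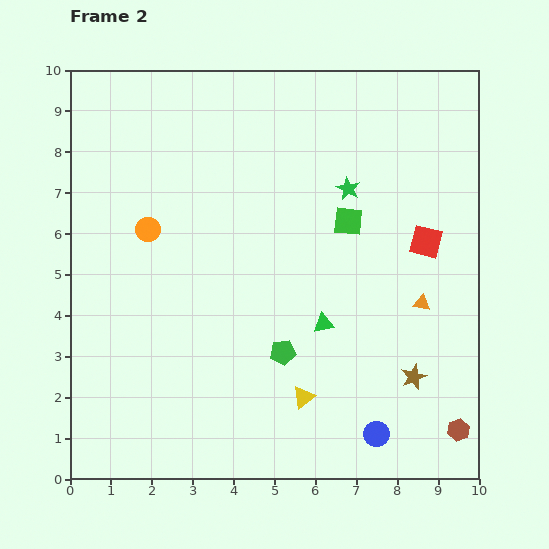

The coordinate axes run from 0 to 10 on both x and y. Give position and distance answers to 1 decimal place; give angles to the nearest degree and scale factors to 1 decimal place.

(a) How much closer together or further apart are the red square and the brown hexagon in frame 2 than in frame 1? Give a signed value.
-0.4

Distance in frame 1: 5.1. Distance in frame 2: 4.7.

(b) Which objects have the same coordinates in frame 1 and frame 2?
the red square, the orange triangle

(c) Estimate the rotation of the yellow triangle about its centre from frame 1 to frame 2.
51° clockwise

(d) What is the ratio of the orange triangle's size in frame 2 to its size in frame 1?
0.7×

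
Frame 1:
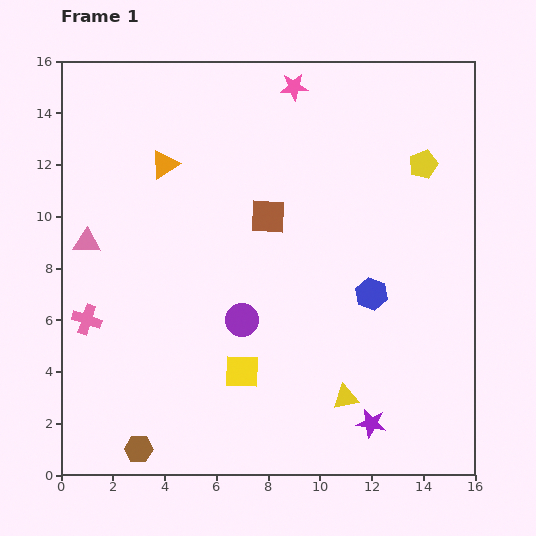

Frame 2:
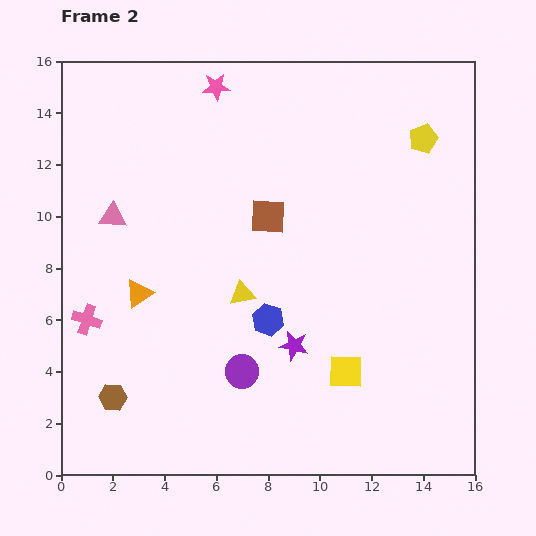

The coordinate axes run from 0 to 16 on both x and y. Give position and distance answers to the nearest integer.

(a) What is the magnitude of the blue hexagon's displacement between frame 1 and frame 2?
4

The blue hexagon moved from (12, 7) to (8, 6), a distance of √(4² + 1²) ≈ 4.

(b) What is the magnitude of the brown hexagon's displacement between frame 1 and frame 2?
2

The brown hexagon moved from (3, 1) to (2, 3), a distance of √(1² + 2²) ≈ 2.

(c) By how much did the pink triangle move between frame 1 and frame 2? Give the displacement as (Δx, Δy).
(1, 1)

The pink triangle was at (1, 9) in frame 1 and (2, 10) in frame 2.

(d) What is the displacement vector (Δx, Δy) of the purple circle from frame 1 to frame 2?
(0, -2)

The purple circle was at (7, 6) in frame 1 and (7, 4) in frame 2.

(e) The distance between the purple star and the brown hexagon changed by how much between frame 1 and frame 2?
-2

Distance in frame 1: 9. Distance in frame 2: 7.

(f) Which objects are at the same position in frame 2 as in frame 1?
the pink cross, the brown square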